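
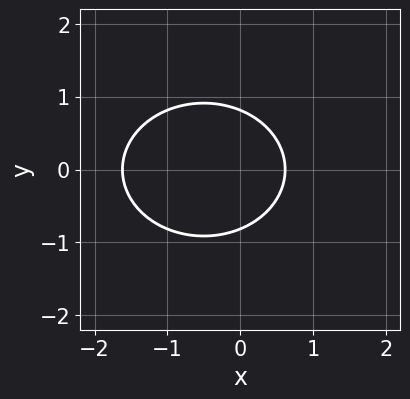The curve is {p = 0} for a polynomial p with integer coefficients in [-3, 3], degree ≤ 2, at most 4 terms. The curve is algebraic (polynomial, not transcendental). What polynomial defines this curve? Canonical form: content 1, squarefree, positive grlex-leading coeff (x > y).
Degree: the shape is more complex than any degree-1 curve, so deg p = 2.
Symmetries: mirror symmetry y ↦ −y ⇒ only even powers of y.
Together with the visible shape, these determine p as stated.

2*x^2 + 3*y^2 + 2*x - 2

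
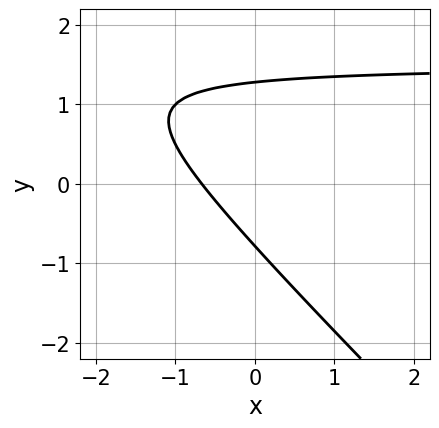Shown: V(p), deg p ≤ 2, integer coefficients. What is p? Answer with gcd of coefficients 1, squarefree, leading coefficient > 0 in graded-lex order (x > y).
(a) Degree: a generic line meets the curve in up to 2 points, so deg p = 2.
(b) Putting this together gives p.

2*x*y + 2*y^2 - 3*x - y - 2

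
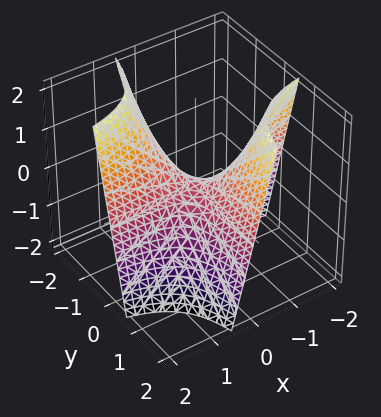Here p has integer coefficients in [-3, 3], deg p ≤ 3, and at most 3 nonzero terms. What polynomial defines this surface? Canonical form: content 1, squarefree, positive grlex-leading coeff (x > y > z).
2*x*y + z

The degree is 2 — a generic line meets the surface in up to 2 points.
Against the integer gridlines: every point of the x-axis in the box is on the surface; the visible y-axis segment lies entirely on the surface; it meets the z-axis at z = 0 (among the integer gridlines).
Putting this together gives p.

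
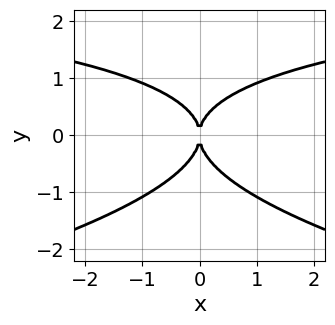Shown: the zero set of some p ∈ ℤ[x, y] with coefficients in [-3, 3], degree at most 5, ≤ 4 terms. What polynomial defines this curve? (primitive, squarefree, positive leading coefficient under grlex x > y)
1. Degree: a generic line meets the curve in up to 4 points, so deg p = 4.
2. Symmetries: mirror symmetry x ↦ −x ⇒ only even powers of x.
3. From the axis intercepts and sections: it crosses the x-axis at the gridline x = 0; it meets the y-axis at y = 0 (among the integer gridlines).
4. Together with the visible shape, these determine p as stated.

3*y^4 + x^2*y - 3*x^2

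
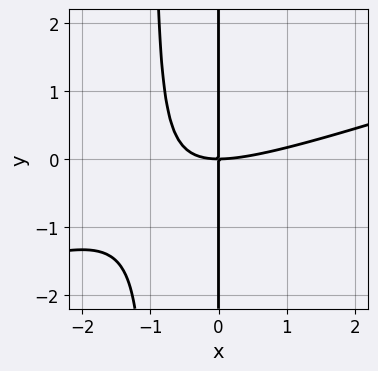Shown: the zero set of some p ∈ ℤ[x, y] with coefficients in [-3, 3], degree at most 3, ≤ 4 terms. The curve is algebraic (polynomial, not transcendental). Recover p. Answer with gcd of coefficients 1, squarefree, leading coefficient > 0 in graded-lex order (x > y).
x^3 - 3*x^2*y - 3*x*y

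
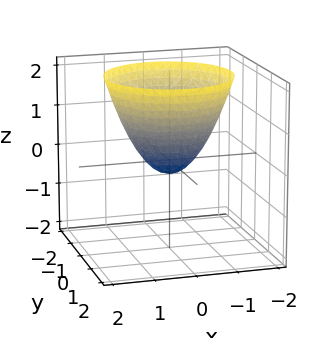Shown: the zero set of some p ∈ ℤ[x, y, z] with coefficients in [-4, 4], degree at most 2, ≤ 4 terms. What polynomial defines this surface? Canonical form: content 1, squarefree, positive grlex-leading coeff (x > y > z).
3*x^2 + 3*y^2 - 3*z - 1

First, degree: a generic line meets the surface in up to 2 points, so deg p = 2.
Next, by symmetry, the z-axis is an axis of rotation, so x and y enter only as x² + y².
Next, against the integer gridlines: a circular section at z = 1 has radius between 1 and 2.
Finally, matching integer coefficients to the picture gives p.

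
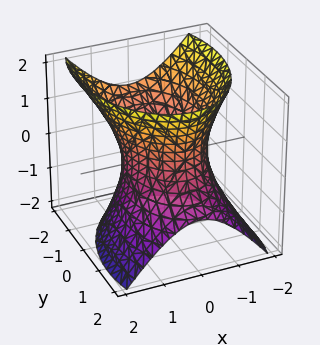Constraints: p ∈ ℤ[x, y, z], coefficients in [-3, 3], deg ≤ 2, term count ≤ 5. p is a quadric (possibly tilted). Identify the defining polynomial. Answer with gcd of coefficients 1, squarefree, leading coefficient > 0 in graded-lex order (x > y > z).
2*x^2 + y^2 + y*z - z^2 - 2

1. deg p = 2. No degree-1 surface has this shape.
2. Reading off the gridlines: it misses every integer gridline on the z-axis; among the integer gridlines, it crosses the x-axis at x ∈ {-1, 1}.
3. Solving for integer coefficients yields p as stated.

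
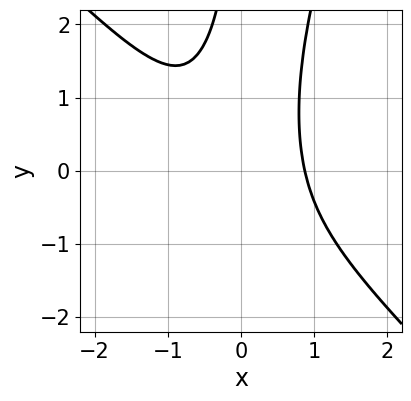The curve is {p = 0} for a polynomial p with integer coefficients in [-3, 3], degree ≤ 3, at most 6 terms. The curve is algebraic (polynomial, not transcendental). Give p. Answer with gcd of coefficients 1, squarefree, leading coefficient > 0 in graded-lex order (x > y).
1. Degree: no degree-2 curve has this shape, so deg p = 3.
2. Reading off the gridlines: the curve avoids every integer y-axis point in the box.
3. Solving for integer coefficients yields p as stated.

3*x^3 + 2*x^2*y - x*y^2 - 2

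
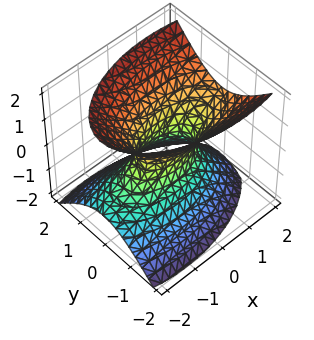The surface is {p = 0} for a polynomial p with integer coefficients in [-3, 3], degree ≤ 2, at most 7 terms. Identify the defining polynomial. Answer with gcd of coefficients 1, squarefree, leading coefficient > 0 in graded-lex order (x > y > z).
First, degree: the shape is more complex than any degree-1 surface, so deg p = 2.
Next, from the axis intercepts and sections: no z-intercept at any integer in the box; the x-axis gridline crossings are at x ∈ {-1, 1}.
Finally, assembling these constraints gives the stated polynomial.

x^2 - x*z + 3*y^2 - 2*z^2 - 1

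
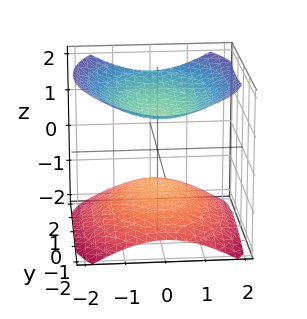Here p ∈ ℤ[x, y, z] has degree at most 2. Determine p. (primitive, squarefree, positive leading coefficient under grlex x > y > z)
2*x^2 + y^2 - 3*z^2 + 3

The picture has 2 separate pieces. They look like related sheets of one shape, so recover p as a whole.
deg p = 2. Two sheets facing apart; a quadric.
Symmetries: mirror symmetry y ↦ −y ⇒ only even powers of y; it's symmetric under x → −x, forcing even powers of x; the z ↦ −z reflection is a symmetry, so z appears only in even powers.
Against the integer gridlines: it misses every integer gridline on the y-axis; it misses every integer gridline on the x-axis; among the integer gridlines, it crosses the z-axis at z ∈ {-1, 1}.
Solving for integer coefficients yields p as stated.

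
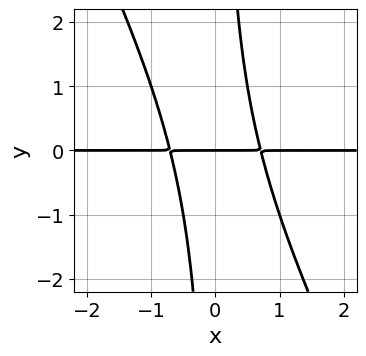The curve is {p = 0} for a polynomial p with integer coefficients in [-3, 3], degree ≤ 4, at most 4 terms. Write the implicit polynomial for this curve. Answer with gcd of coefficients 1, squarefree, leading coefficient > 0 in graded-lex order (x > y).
2*x^2*y + x*y^2 - y

First, deg p = 3. No degree-2 curve has this shape.
Next, reading off the gridlines: it meets the y-axis at y = 0 (among the integer gridlines); every point of the x-axis in the box is on the curve.
Finally, together with the visible shape, these determine p as stated.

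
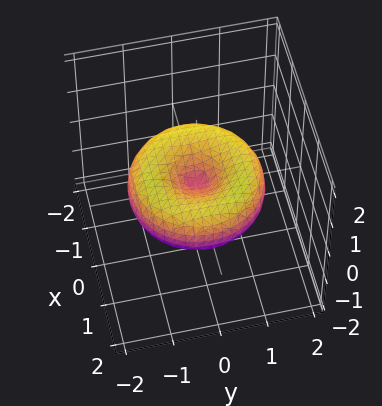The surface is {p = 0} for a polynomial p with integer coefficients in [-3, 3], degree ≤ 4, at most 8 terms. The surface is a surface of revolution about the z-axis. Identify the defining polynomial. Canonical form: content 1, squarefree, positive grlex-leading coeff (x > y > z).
deg p = 4. A generic line meets the surface in up to 4 points.
Symmetries: the surface is invariant under rotation about z: p = q(x² + y², z).
Reading off the gridlines: it crosses the x-axis at the gridline x = 0; a circular section at z = 0 has radius between 1 and 2; it crosses the y-axis at the gridline y = 0; it crosses the z-axis at the gridline z = 0.
The integer polynomial consistent with all of this is the stated p.

x^4 + 2*x^2*y^2 + y^4 - 2*x^2 - 2*y^2 + 3*z^2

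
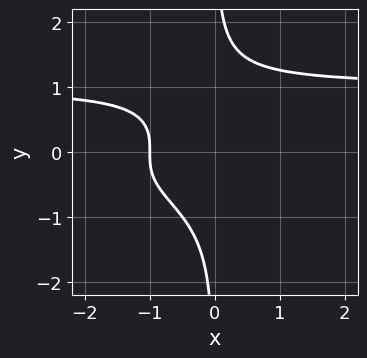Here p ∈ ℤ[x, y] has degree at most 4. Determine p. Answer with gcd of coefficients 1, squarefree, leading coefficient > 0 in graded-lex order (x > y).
1. deg p = 4. No degree-3 curve has this shape.
2. Reading off the gridlines: the curve avoids every integer y-axis point in the box; one x-axis crossing is at x = -1.
3. Putting this together gives p.

x*y^3 - x - 1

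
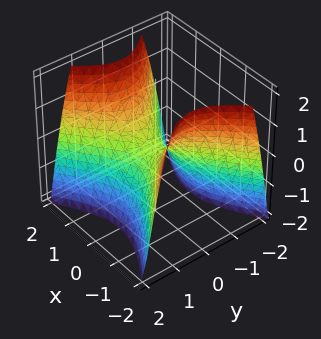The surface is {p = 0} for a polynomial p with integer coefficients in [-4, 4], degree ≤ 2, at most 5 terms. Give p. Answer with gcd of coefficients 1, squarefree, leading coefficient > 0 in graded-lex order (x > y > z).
2*x^2 - 3*y^2 - 2*z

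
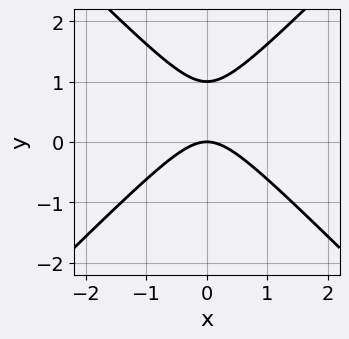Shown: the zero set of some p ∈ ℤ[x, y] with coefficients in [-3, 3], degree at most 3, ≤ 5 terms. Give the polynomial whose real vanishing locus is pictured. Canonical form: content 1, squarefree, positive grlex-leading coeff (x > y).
Degree: a generic line meets the curve in up to 2 points, so deg p = 2.
Symmetries: mirror symmetry x ↦ −x ⇒ only even powers of x.
Checking where it meets the axes: one x-axis crossing is at x = 0; the y-axis gridline crossings are at y ∈ {0, 1}.
Solving for integer coefficients yields p as stated.

x^2 - y^2 + y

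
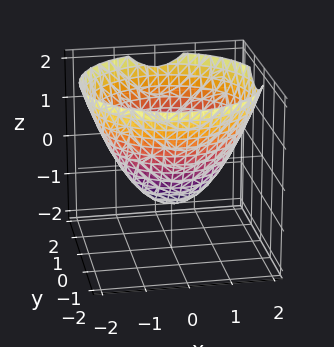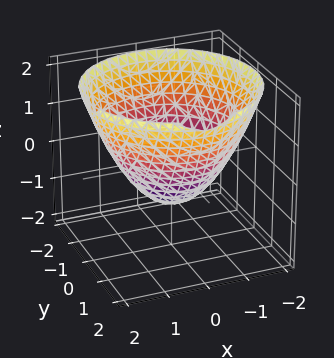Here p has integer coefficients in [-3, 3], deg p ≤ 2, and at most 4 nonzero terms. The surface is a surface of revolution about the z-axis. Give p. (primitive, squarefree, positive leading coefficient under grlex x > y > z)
2*x^2 + 2*y^2 - 3*z - 3

Degree: no degree-1 surface has this shape, so deg p = 2.
Symmetry: the surface is invariant under rotation about z: p = q(x² + y², z).
Checking where it meets the axes: a circular section at z = 1 has radius between 1 and 2; one z-axis crossing is at z = -1.
Fitting integer coefficients to these (and the overall shape) gives p.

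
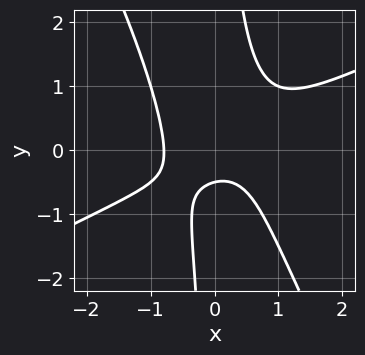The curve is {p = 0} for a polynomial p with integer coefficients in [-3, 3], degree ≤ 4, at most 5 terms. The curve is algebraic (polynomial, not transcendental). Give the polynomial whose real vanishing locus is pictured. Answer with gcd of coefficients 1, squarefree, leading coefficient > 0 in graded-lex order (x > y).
First, deg p = 3. No degree-2 curve has this shape.
Finally, matching integer coefficients to the picture gives p.

2*x^3 - 3*x^2*y - 2*x*y^2 + 2*y + 1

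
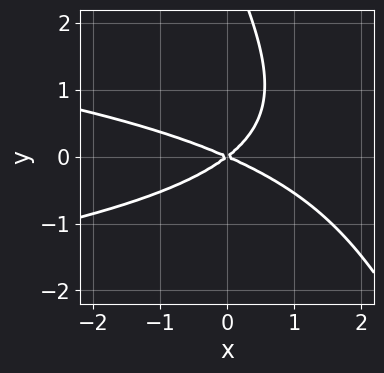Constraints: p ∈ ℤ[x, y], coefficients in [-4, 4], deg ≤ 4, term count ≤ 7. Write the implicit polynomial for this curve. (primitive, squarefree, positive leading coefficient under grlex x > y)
2*x*y^2 + y^3 + x^2 + x*y - 3*y^2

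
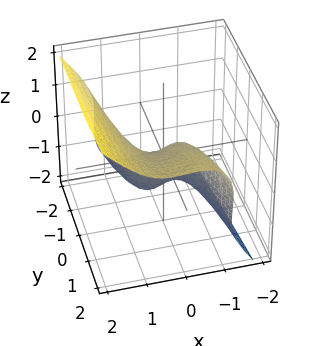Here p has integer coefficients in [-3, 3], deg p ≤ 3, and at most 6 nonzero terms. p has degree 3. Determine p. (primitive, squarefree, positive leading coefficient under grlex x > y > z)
1. Degree: no degree-2 surface has this shape, so deg p = 3.
2. Observable constraints: one x-axis crossing is at x = 0; the z-axis gridline crossings are at z ∈ {-1, 0}; it crosses the y-axis at the gridline y = 0.
3. Together with the visible shape, these determine p as stated.

3*x^3 - 2*z^3 - 2*z^2 - x + 2*y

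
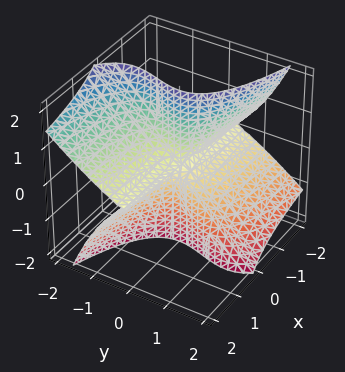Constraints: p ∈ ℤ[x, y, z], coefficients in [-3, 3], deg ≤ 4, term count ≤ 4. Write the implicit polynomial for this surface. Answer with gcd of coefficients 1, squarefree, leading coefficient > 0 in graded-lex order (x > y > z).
(a) The degree is 3 — a generic line meets the surface in up to 3 points.
(b) Against the integer gridlines: it meets the y-axis at y = 0 (among the integer gridlines); every point of the z-axis in the box is on the surface.
(c) Matching integer coefficients to the picture gives p. Check: (-2, 0, 0) on the x-axis lies on the surface, and p(-2, 0, 0) = 0. ✓

x*z^2 + y^3 + y^2*z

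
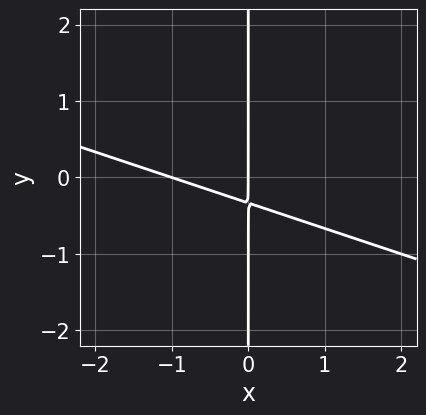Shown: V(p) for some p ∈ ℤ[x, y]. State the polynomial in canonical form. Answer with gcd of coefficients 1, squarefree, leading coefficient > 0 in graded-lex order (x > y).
x^2 + 3*x*y + x

First, deg p = 2. The shape is more complex than any degree-1 curve.
Next, against the integer gridlines: the x-axis gridline crossings are at x ∈ {-1, 0}; the visible y-axis segment lies entirely on the curve.
Finally, assembling these constraints gives the stated polynomial.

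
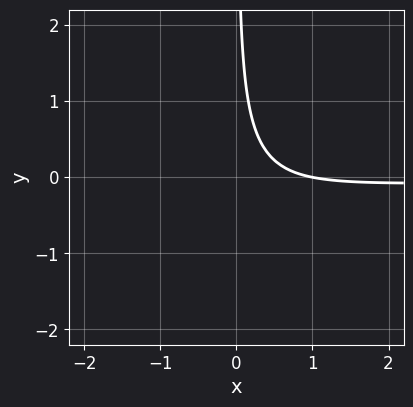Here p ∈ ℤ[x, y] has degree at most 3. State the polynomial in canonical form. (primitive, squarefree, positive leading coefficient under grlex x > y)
deg p = 3. The shape is more complex than any degree-2 curve.
Checking where it meets the axes: one x-axis crossing is at x = 1; it misses every integer gridline on the y-axis.
Matching integer coefficients to the picture gives p.

2*x^2*y + 2*x*y^2 + 3*x*y + x - 1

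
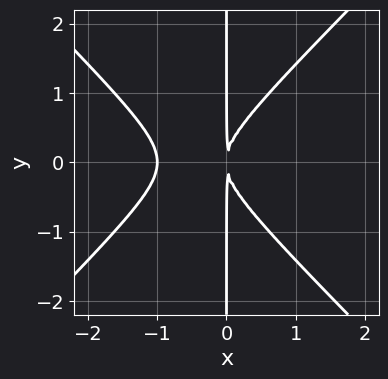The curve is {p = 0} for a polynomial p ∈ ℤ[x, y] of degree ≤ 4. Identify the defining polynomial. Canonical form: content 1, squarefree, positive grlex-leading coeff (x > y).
x^3 - x*y^2 + x^2

First, the degree is 3 — a generic line meets the curve in up to 3 points.
Next, symmetries: it's symmetric under y → −y, forcing even powers of y.
Next, against the integer gridlines: the visible y-axis segment lies entirely on the curve; one x-axis crossing is at x = -1.
Finally, assembling these constraints gives the stated polynomial.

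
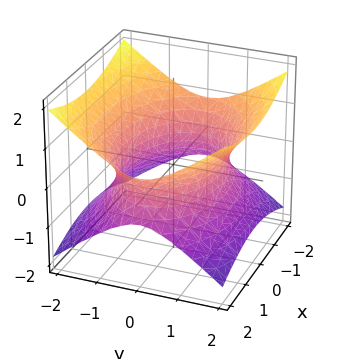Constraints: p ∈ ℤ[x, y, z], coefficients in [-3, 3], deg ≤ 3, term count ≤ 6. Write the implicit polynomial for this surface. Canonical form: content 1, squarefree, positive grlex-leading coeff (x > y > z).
x^2 + 2*y^2 - 3*z^2 - 3

(a) Degree: one connected sheet with a waist; a quadric, so deg p = 2.
(b) Symmetries: the z ↦ −z reflection is a symmetry, so z appears only in even powers; it's symmetric under x → −x, forcing even powers of x; mirror symmetry y ↦ −y ⇒ only even powers of y.
(c) From the axis intercepts and sections: the surface avoids every integer z-axis point in the box.
(d) Putting this together gives p.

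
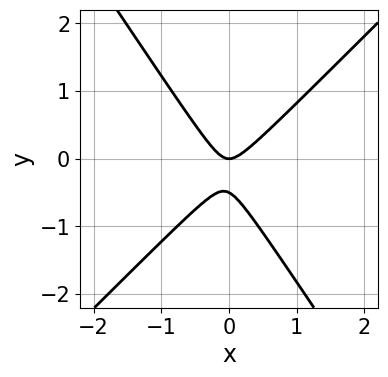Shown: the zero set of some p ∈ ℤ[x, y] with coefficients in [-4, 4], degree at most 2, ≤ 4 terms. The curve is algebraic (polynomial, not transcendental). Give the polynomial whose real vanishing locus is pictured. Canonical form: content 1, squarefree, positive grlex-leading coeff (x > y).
3*x^2 - x*y - 2*y^2 - y

First, the degree is 2 — the shape is more complex than any degree-1 curve.
Next, against the integer gridlines: it meets the x-axis at x = 0 (among the integer gridlines); it meets the y-axis at y = 0 (among the integer gridlines).
Finally, together with the visible shape, these determine p as stated.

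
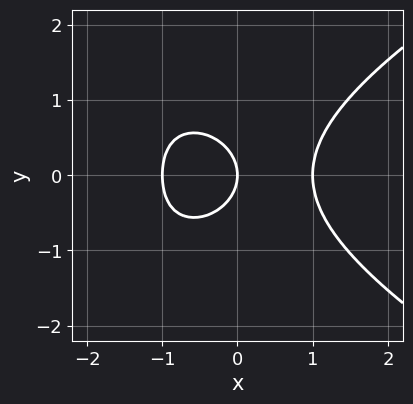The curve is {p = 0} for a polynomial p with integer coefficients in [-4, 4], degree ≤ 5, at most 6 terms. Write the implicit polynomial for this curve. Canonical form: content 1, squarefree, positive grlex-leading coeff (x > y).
(a) Degree: the shape is more complex than any degree-3 curve, so deg p = 4.
(b) Symmetries: the y ↦ −y reflection is a symmetry, so y appears only in even powers.
(c) From the visible intercepts: the x-axis gridline crossings are at x ∈ {-1, 0, 1}; one y-axis crossing is at y = 0.
(d) Together with the visible shape, these determine p as stated.

2*y^4 - 3*x^3 + 3*y^2 + 3*x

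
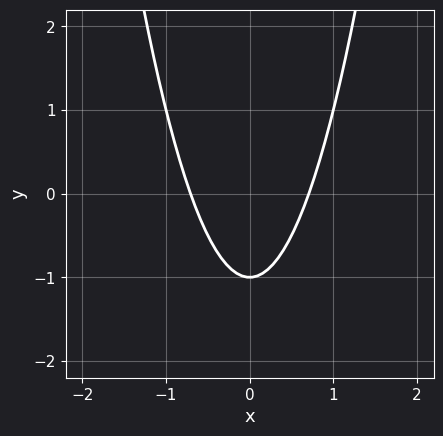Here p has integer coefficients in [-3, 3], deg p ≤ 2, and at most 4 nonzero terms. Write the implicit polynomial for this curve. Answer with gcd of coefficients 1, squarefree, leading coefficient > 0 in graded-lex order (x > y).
The degree is 2 — a generic line meets the curve in up to 2 points.
Symmetries: mirror symmetry x ↦ −x ⇒ only even powers of x.
Observable constraints: it crosses the y-axis at the gridline y = -1.
Together with the visible shape, these determine p as stated.

2*x^2 - y - 1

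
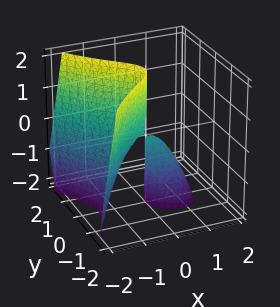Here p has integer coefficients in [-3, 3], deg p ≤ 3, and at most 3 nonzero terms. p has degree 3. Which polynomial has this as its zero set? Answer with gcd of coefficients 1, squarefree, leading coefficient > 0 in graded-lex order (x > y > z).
x^3 + x*z + 2*y^2

(a) There are 2 components.
(b) Degree: no degree-2 surface has this shape, so deg p = 3.
(c) Reading off the gridlines: one y-axis crossing is at y = 0; the visible z-axis segment lies entirely on the surface; it crosses the x-axis at the gridline x = 0.
(d) Assembling these constraints gives the stated polynomial.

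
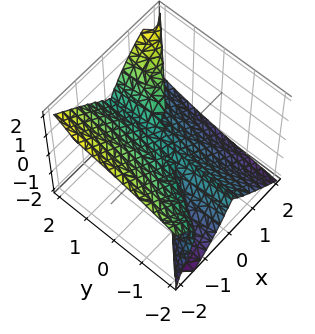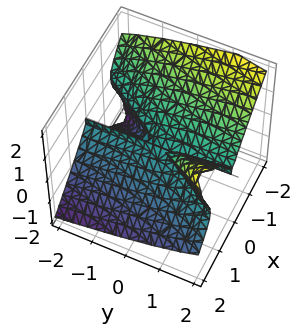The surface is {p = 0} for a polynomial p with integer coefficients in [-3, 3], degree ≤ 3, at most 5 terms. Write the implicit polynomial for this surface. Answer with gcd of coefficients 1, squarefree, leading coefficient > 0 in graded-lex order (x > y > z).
deg p = 3. The shape is more complex than any degree-2 surface.
Against the integer gridlines: the visible y-axis segment lies entirely on the surface; it meets the z-axis at z = 0 (among the integer gridlines); it crosses the x-axis at the gridline x = 0.
Fitting integer coefficients to these (and the overall shape) gives p.

3*x^3 - 2*x^2*y - 3*x*z^2 + 2*z^3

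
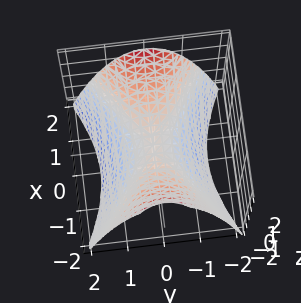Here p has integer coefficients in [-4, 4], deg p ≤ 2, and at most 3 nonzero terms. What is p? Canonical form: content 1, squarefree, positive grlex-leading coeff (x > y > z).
First, deg p = 2. A saddle surface; a quadric.
Then, symmetries: mirror symmetry y ↦ −y ⇒ only even powers of y; the x ↦ −x reflection is a symmetry, so x appears only in even powers.
Then, against the integer gridlines: one y-axis crossing is at y = 0; one z-axis crossing is at z = 0; it meets the x-axis at x = 0 (among the integer gridlines).
Finally, assembling these constraints gives the stated polynomial.

x^2 - 2*y^2 - 2*z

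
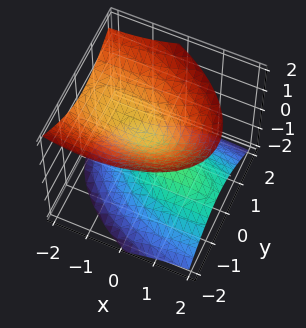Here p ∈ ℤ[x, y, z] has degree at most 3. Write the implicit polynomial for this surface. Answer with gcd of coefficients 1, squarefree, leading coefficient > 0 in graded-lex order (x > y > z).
(a) The picture has 2 separate pieces. Treating them together as one polynomial.
(b) The degree is 2 — the shape is more complex than any degree-1 surface.
(c) Checking where it meets the axes: no x-intercept at any integer in the box; no y-intercept at any integer in the box.
(d) The integer polynomial consistent with all of this is the stated p.

x^2 + x*y + 2*x*z + 3*y^2 - 3*z^2 + 1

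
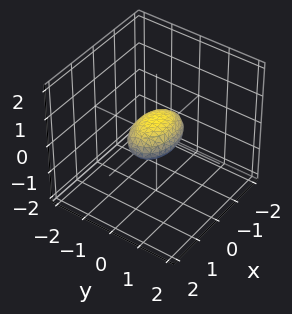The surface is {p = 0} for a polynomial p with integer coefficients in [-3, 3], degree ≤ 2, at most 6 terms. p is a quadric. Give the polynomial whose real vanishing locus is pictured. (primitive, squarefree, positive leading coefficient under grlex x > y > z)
x^2 + 2*y^2 + 3*z^2 - 1

1. The degree is 2 — a closed, bounded, convex surface; a quadric.
2. Symmetries: the z ↦ −z reflection is a symmetry, so z appears only in even powers; mirror symmetry y ↦ −y ⇒ only even powers of y; the x ↦ −x reflection is a symmetry, so x appears only in even powers.
3. Checking where it meets the axes: the x-axis gridline crossings are at x ∈ {-1, 1}.
4. Fitting integer coefficients to these (and the overall shape) gives p.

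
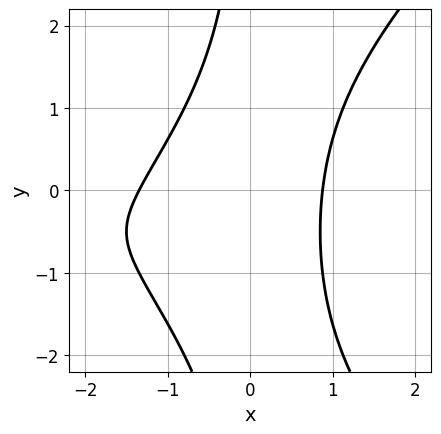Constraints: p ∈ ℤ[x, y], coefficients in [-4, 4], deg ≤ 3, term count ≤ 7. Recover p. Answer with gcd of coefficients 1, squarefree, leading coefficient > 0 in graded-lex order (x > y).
x^3 - x*y^2 + 3*x^2 - x*y - 3

First, degree: the shape is more complex than any degree-2 curve, so deg p = 3.
Then, against the integer gridlines: no y-intercept at any integer in the box.
Finally, fitting integer coefficients to these (and the overall shape) gives p.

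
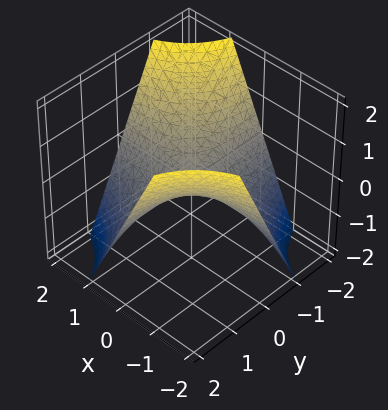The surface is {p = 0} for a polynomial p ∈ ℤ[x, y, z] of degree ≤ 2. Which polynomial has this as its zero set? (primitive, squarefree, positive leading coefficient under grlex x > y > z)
x*y + z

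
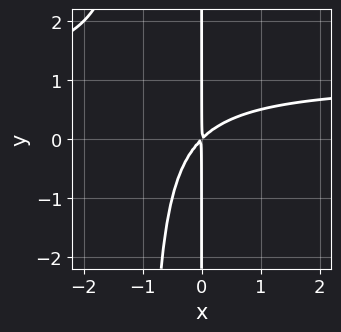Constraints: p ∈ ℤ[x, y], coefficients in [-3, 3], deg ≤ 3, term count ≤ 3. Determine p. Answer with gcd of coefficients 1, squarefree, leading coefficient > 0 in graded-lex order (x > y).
1. Degree: no degree-2 curve has this shape, so deg p = 3.
2. Against the integer gridlines: every point of the y-axis in the box is on the curve.
3. Assembling these constraints gives the stated polynomial.

x^2*y - x^2 + x*y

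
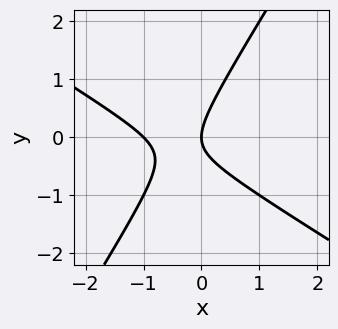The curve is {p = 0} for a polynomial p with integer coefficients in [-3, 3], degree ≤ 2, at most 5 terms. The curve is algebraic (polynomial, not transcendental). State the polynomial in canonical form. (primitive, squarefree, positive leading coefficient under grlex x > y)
x^2 + x*y - y^2 + x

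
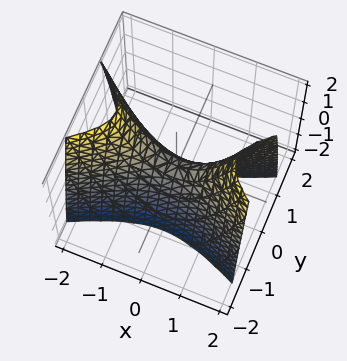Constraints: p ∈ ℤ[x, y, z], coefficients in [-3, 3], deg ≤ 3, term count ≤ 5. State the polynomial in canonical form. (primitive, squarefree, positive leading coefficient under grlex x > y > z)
x^2 - 3*y^2 - z

1. Degree: a hyperbolic paraboloid; a quadric, so deg p = 2.
2. Symmetries: the x ↦ −x reflection is a symmetry, so x appears only in even powers; mirror symmetry y ↦ −y ⇒ only even powers of y.
3. Checking where it meets the axes: it meets the x-axis at x = 0 (among the integer gridlines); it crosses the y-axis at the gridline y = 0; it meets the z-axis at z = 0 (among the integer gridlines).
4. Assembling these constraints gives the stated polynomial.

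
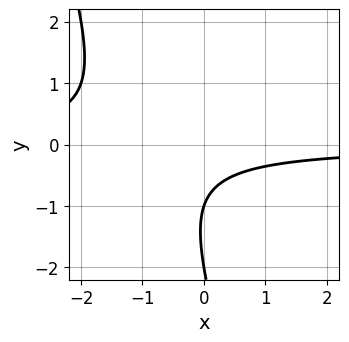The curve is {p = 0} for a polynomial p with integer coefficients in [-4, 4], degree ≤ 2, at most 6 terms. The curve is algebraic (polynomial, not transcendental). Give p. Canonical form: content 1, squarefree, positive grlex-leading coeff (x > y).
1. The degree is 2 — no degree-1 curve has this shape.
2. From the axis intercepts and sections: the y-axis gridline crossings are at y ∈ {-2, -1}; the curve avoids every integer x-axis point in the box.
3. Matching integer coefficients to the picture gives p.

3*x*y + y^2 + 3*y + 2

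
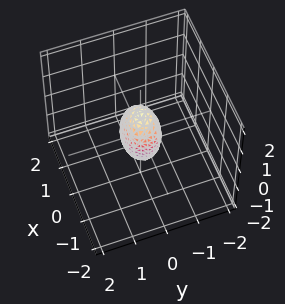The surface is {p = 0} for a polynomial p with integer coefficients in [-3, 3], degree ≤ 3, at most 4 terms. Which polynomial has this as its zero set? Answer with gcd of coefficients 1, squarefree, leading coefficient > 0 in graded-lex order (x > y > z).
1. The degree is 2 — a closed, bounded, convex surface; a quadric.
2. Symmetries: the y ↦ −y reflection is a symmetry, so y appears only in even powers; mirror symmetry z ↦ −z ⇒ only even powers of z; it's symmetric under x → −x, forcing even powers of x.
3. Observable constraints: the z-axis gridline crossings are at z ∈ {-1, 1}.
4. Putting this together gives p.

2*x^2 + 3*y^2 + z^2 - 1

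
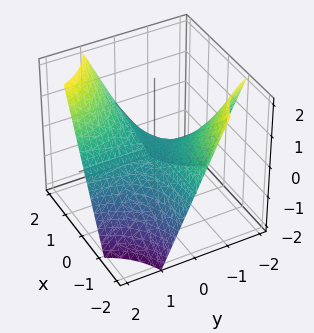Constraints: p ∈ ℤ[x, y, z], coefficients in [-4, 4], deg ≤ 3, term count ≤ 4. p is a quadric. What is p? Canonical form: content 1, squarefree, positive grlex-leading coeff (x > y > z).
First, deg p = 2. A saddle surface; a quadric.
Then, against the integer gridlines: every point of the y-axis in the box is on the surface; the visible x-axis segment lies entirely on the surface; one z-axis crossing is at z = 0.
Finally, these observations pin down the coefficients.

x*y - z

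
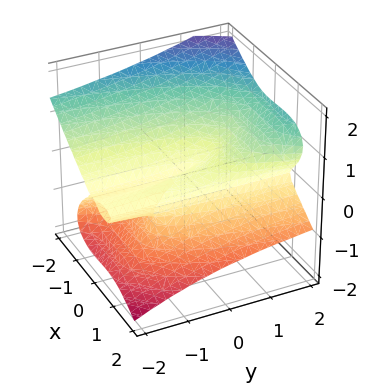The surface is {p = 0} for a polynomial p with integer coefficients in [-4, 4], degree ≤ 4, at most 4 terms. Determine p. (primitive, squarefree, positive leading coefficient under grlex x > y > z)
First, degree: the shape is more complex than any degree-2 surface, so deg p = 3.
Next, from the visible intercepts: the x-axis gridline crossings are at x ∈ {0, 1}; it meets the z-axis at z = 0 (among the integer gridlines).
Finally, fitting integer coefficients to these (and the overall shape) gives p. Check: (0, -2, 0) on the y-axis lies on the surface, and p(0, -2, 0) = 0. ✓

x^3 - 2*y*z^2 + 3*z^3 - x^2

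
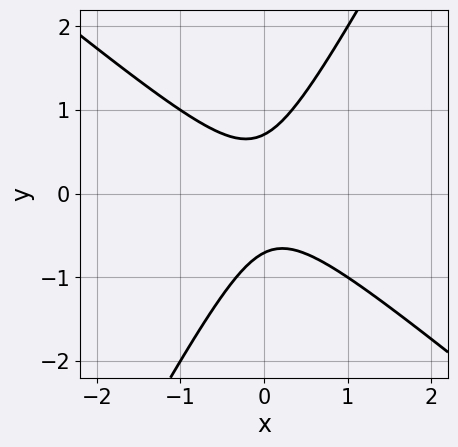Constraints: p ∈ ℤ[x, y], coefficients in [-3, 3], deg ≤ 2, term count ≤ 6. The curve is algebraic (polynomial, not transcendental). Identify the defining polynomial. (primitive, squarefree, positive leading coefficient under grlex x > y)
3*x^2 + 2*x*y - 2*y^2 + 1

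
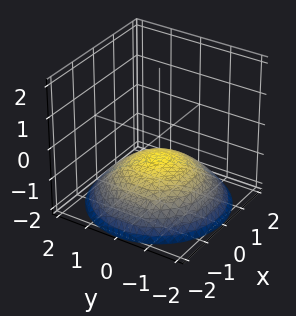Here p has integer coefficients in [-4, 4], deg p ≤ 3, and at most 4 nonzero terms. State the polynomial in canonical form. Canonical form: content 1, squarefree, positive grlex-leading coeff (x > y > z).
x^2 + y^2 + 3*z + 2

1. deg p = 2. The shape is more complex than any degree-1 surface.
2. Symmetries: rotational symmetry about the z-axis ⇒ p depends on x, y only through x² + y².
3. Against the integer gridlines: a circular section at z = -1 has radius exactly 1; it misses every integer gridline on the x-axis; the surface avoids every integer y-axis point in the box.
4. Fitting integer coefficients to these (and the overall shape) gives p.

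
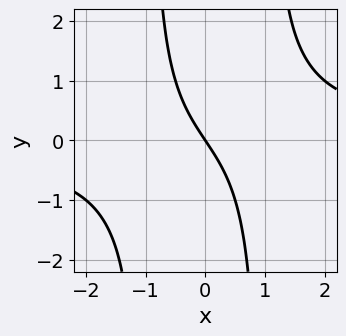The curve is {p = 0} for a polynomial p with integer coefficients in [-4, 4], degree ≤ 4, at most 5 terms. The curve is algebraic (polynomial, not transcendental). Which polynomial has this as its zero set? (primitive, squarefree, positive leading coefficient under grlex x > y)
Degree: a generic line meets the curve in up to 3 points, so deg p = 3.
Observable constraints: one y-axis crossing is at y = 0; it meets the x-axis at x = 0 (among the integer gridlines).
Solving for integer coefficients yields p as stated.

2*x^2*y - 3*x - 2*y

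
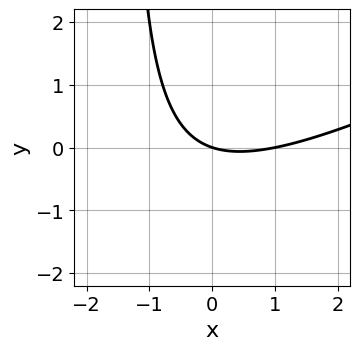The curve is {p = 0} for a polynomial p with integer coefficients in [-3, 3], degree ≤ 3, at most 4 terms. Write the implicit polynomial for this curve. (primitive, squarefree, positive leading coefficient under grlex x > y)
First, the degree is 2 — a generic line meets the curve in up to 2 points.
Next, against the integer gridlines: it crosses the y-axis at the gridline y = 0; among the integer gridlines, it crosses the x-axis at x ∈ {0, 1}.
Finally, these observations pin down the coefficients.

x^2 - 2*x*y - x - 3*y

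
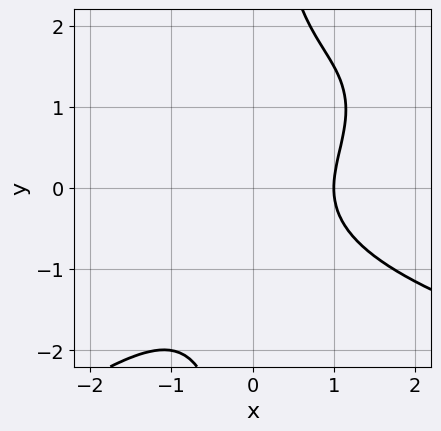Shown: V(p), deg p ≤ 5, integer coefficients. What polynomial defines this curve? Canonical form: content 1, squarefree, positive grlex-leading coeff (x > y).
x^2*y^2 - 2*x*y^3 - 2*x^3 + 2*y^2 + 2

(a) deg p = 4. No degree-3 curve has this shape.
(b) Against the integer gridlines: it meets the x-axis at x = 1 (among the integer gridlines); no y-intercept at any integer in the box.
(c) Assembling these constraints gives the stated polynomial.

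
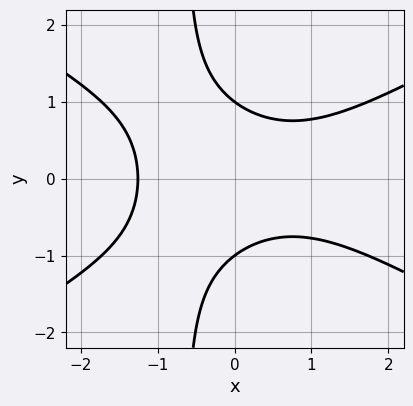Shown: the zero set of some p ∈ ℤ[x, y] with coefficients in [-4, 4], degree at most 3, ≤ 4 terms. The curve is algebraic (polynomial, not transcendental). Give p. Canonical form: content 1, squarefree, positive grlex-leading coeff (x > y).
x^3 - 3*x*y^2 - 2*y^2 + 2

Degree: the shape is more complex than any degree-2 curve, so deg p = 3.
Symmetries: it's symmetric under y → −y, forcing even powers of y.
Reading off the gridlines: among the integer gridlines, it crosses the y-axis at y ∈ {-1, 1}.
Assembling these constraints gives the stated polynomial.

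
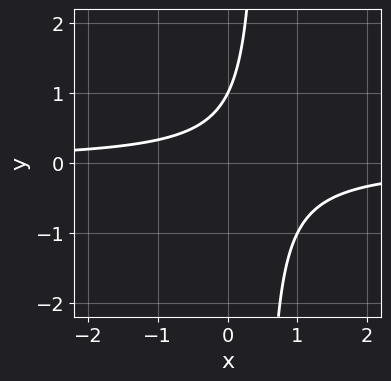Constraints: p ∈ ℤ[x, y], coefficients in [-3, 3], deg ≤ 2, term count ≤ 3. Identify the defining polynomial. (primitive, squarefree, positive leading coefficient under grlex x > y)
2*x*y - y + 1

First, degree: no degree-1 curve has this shape, so deg p = 2.
Next, against the integer gridlines: the curve avoids every integer x-axis point in the box; it meets the y-axis at y = 1 (among the integer gridlines).
Finally, the integer polynomial consistent with all of this is the stated p.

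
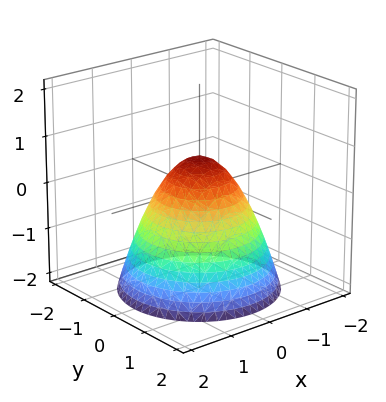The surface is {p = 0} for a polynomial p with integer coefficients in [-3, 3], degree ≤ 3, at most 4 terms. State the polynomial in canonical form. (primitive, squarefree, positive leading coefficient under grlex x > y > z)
First, degree: no degree-1 surface has this shape, so deg p = 2.
Then, symmetries: rotational symmetry about the z-axis ⇒ p depends on x, y only through x² + y².
Then, from the visible intercepts: a circular section at z = -2 has radius between 1 and 2.
Finally, the integer polynomial consistent with all of this is the stated p.

3*x^2 + 3*y^2 + 3*z - 2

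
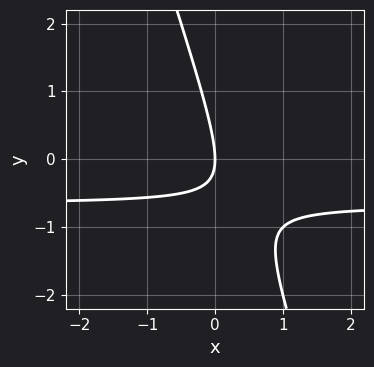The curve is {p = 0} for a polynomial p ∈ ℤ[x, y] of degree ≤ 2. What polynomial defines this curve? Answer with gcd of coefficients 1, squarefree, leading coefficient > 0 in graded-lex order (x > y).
3*x*y + y^2 + 2*x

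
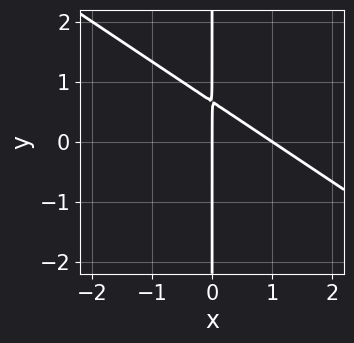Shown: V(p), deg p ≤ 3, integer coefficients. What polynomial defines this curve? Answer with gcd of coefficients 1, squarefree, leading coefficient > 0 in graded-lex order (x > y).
(a) Degree: no degree-1 curve has this shape, so deg p = 2.
(b) From the axis intercepts and sections: the visible y-axis segment lies entirely on the curve; among the integer gridlines, it crosses the x-axis at x ∈ {0, 1}.
(c) Assembling these constraints gives the stated polynomial.

2*x^2 + 3*x*y - 2*x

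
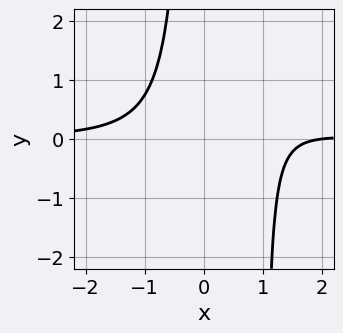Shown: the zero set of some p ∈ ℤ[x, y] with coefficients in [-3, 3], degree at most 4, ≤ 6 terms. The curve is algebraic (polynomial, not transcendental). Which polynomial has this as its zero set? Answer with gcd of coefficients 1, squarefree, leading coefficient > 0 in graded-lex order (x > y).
2*x^3*y - 2*x^2*y - x + 2

1. The degree is 4 — the shape is more complex than any degree-3 curve.
2. From the axis intercepts and sections: it meets the x-axis at x = 2 (among the integer gridlines); it misses every integer gridline on the y-axis.
3. Putting this together gives p.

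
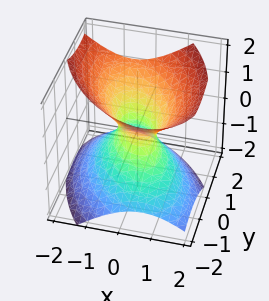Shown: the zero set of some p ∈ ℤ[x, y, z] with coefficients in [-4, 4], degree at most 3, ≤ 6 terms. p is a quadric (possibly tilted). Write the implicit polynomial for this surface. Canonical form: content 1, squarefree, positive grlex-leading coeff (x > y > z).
3*x^2 + 2*x*y + 2*y^2 - y*z - 3*z^2 - 1

First, the degree is 2 — the shape is more complex than any degree-1 surface.
Next, observable constraints: it misses every integer gridline on the z-axis.
Finally, these observations pin down the coefficients.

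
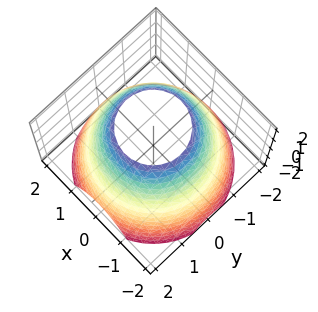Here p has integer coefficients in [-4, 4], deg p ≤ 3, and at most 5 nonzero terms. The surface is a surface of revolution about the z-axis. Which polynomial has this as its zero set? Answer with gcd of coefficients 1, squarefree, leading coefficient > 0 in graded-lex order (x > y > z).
x^2 + y^2 + z - 3

1. deg p = 2. No degree-1 surface has this shape.
2. By symmetry, the z-axis is an axis of rotation, so x and y enter only as x² + y².
3. From the axis intercepts and sections: no z-intercept at any integer in the box; a circular section at z = 1 has radius between 1 and 2.
4. Matching integer coefficients to the picture gives p.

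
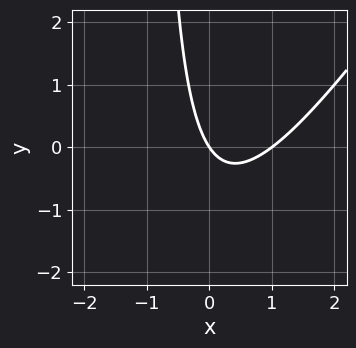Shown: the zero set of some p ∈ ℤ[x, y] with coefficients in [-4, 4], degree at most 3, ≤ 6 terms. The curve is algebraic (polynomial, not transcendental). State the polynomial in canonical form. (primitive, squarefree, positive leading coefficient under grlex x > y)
3*x^2 - 2*x*y - 3*x - 2*y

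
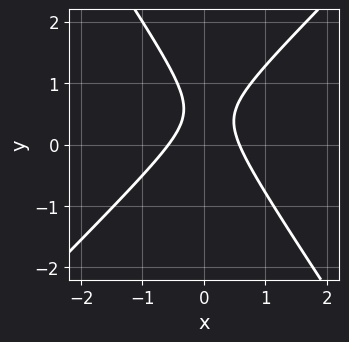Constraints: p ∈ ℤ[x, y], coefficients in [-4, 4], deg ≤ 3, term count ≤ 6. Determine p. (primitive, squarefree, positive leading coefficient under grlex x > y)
1. deg p = 2.
2. Against the integer gridlines: it misses every integer gridline on the y-axis.
3. Fitting integer coefficients to these (and the overall shape) gives p.

3*x^2 - x*y - 2*y^2 + 2*y - 1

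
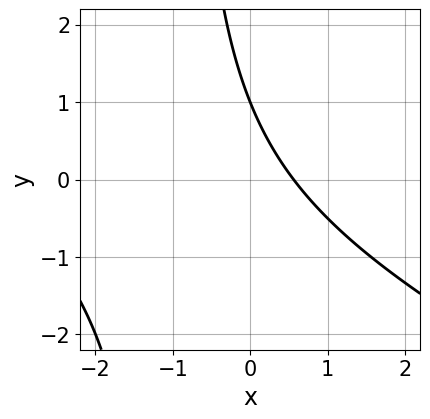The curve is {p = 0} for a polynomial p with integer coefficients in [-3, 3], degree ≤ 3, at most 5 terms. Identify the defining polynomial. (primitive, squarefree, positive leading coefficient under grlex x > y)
First, deg p = 2.
Then, observable constraints: it crosses the y-axis at the gridline y = 1.
Finally, together with the visible shape, these determine p as stated.

x^2 + 2*x*y + 3*x + 2*y - 2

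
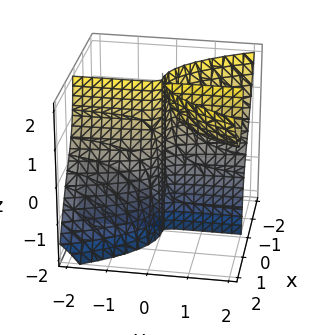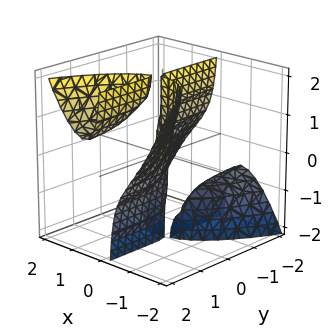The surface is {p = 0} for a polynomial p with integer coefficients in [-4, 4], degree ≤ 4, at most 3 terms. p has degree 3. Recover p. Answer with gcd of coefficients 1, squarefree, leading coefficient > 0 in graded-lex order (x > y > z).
3*x^3 - 3*x*y*z + y

The picture has 3 separate pieces.
deg p = 3.
Checking where it meets the axes: it crosses the x-axis at the gridline x = 0; the visible z-axis segment lies entirely on the surface; it meets the y-axis at y = 0 (among the integer gridlines).
Together with the visible shape, these determine p as stated.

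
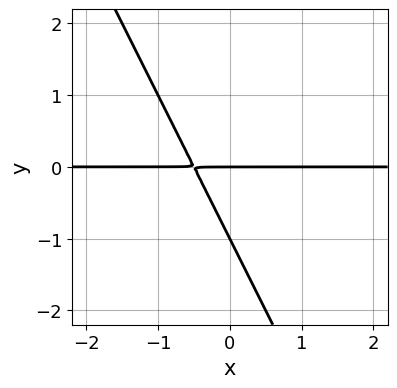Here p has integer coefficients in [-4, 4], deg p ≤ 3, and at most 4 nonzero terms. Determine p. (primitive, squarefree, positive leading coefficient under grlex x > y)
2*x*y + y^2 + y

(a) Degree: the shape is more complex than any degree-1 curve, so deg p = 2.
(b) Against the integer gridlines: among the integer gridlines, it crosses the y-axis at y ∈ {-1, 0}; the visible x-axis segment lies entirely on the curve.
(c) Matching integer coefficients to the picture gives p.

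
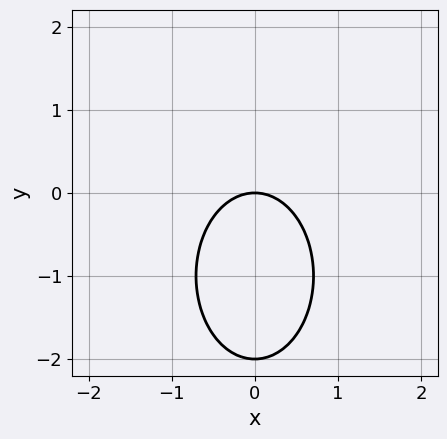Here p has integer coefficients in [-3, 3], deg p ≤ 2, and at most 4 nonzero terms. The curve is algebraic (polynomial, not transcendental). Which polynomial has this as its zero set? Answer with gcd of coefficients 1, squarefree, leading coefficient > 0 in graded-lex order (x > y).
2*x^2 + y^2 + 2*y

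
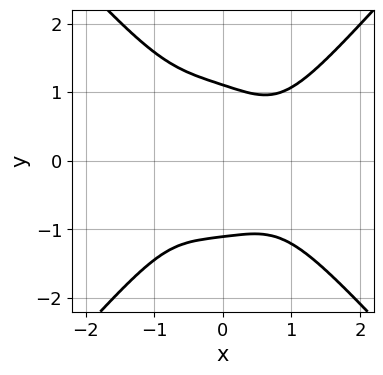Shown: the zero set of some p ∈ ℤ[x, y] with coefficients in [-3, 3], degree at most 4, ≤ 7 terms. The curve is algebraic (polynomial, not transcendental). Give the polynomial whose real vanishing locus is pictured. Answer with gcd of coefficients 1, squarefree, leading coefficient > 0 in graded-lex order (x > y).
3*x^4 - 2*y^4 - 2*x*y^2 - x*y + 3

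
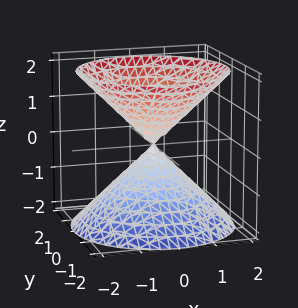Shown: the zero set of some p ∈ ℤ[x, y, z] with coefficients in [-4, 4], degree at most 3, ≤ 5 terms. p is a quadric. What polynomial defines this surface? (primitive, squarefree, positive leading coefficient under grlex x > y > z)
First, there are 2 components. They look like related sheets of one shape, so recover p as a whole.
Then, the degree is 2 — two nappes meeting at a single point; a quadric.
Then, by symmetry, the surface is invariant under rotation about z: p = q(x² + y², z); the z ↦ −z reflection is a symmetry, so z appears only in even powers.
Then, checking where it meets the axes: a circular section at z = -1 has radius exactly 1; it crosses the z-axis at the gridline z = 0; it meets the y-axis at y = 0 (among the integer gridlines); one x-axis crossing is at x = 0.
Finally, together with the visible shape, these determine p as stated.

x^2 + y^2 - z^2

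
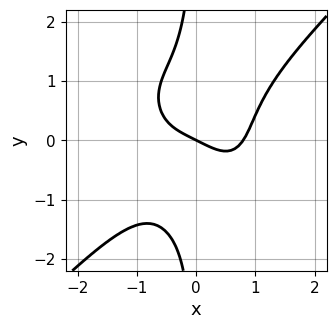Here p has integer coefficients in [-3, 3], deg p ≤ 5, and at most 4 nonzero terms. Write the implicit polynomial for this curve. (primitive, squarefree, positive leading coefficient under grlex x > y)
2*x^4 - 2*x*y^3 - x - 2*y

1. The degree is 4 — no degree-3 curve has this shape.
2. From the axis intercepts and sections: it meets the x-axis at x = 0 (among the integer gridlines); it meets the y-axis at y = 0 (among the integer gridlines).
3. Solving for integer coefficients yields p as stated.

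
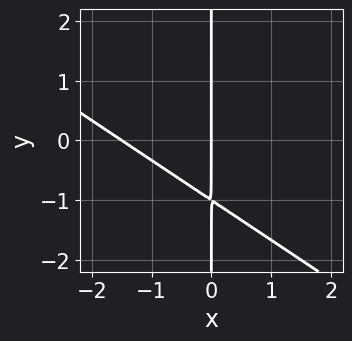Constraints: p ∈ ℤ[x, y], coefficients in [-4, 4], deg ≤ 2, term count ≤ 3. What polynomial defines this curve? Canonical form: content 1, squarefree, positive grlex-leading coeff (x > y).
2*x^2 + 3*x*y + 3*x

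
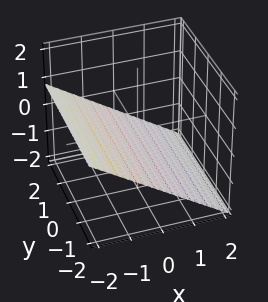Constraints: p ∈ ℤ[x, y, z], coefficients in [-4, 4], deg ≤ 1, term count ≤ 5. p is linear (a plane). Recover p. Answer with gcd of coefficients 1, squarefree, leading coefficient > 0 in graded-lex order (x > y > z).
(a) Degree: the surface is flat (a plane), so deg p = 1.
(b) Reading off the gridlines: it misses every integer gridline on the y-axis; one x-axis crossing is at x = -1.
(c) Solving for integer coefficients yields p as stated.

2*x + 3*z + 2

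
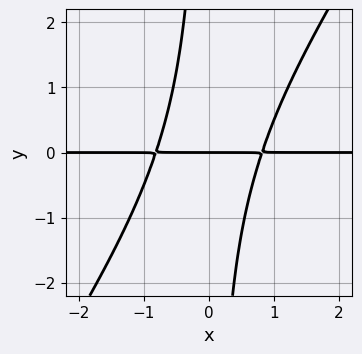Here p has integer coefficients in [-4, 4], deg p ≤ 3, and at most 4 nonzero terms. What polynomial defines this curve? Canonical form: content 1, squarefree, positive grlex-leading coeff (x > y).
First, degree: no degree-2 curve has this shape, so deg p = 3.
Next, from the axis intercepts and sections: it crosses the y-axis at the gridline y = 0; the visible x-axis segment lies entirely on the curve.
Finally, matching integer coefficients to the picture gives p.

3*x^2*y - 2*x*y^2 - 2*y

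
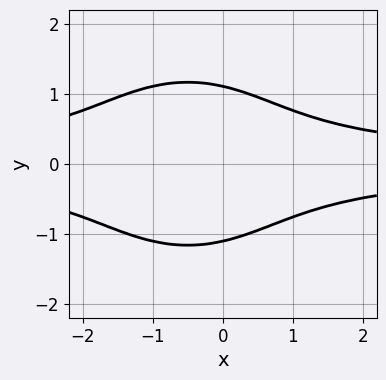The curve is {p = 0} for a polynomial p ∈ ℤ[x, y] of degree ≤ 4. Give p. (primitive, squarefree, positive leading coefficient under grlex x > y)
2*x^2*y^2 + 2*y^4 + 2*x*y^2 - 3

Degree: a generic line meets the curve in up to 4 points, so deg p = 4.
Symmetries: it's symmetric under y → −y, forcing even powers of y.
Against the integer gridlines: the curve avoids every integer x-axis point in the box.
Fitting integer coefficients to these (and the overall shape) gives p.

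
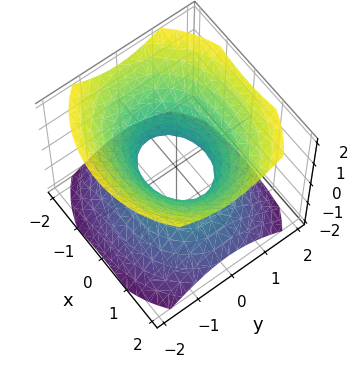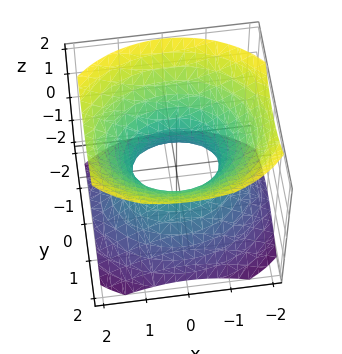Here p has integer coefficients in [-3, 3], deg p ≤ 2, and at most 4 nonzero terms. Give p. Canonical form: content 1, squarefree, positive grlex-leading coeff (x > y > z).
2*x^2 + 3*y^2 - 3*z^2 - 2

deg p = 2.
Symmetries: it's symmetric under x → −x, forcing even powers of x; it's symmetric under y → −y, forcing even powers of y; it's symmetric under z → −z, forcing even powers of z.
Against the integer gridlines: the x-axis gridline crossings are at x ∈ {-1, 1}; the surface avoids every integer z-axis point in the box.
Together with the visible shape, these determine p as stated.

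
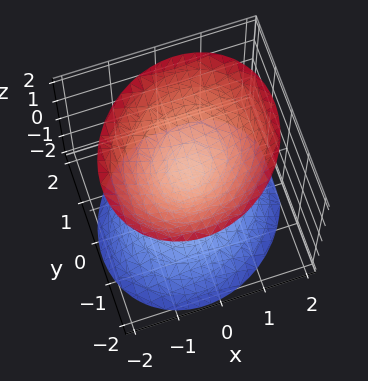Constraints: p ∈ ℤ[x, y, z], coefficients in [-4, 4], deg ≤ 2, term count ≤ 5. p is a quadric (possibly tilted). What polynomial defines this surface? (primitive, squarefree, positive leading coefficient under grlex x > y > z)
First, the picture has 2 separate pieces.
Next, the degree is 2 — the shape is more complex than any degree-1 surface.
Next, observable constraints: the surface avoids every integer x-axis point in the box; it misses every integer gridline on the y-axis.
Finally, the integer polynomial consistent with all of this is the stated p.

3*x^2 - x*y + 3*y^2 - 3*z^2 + 1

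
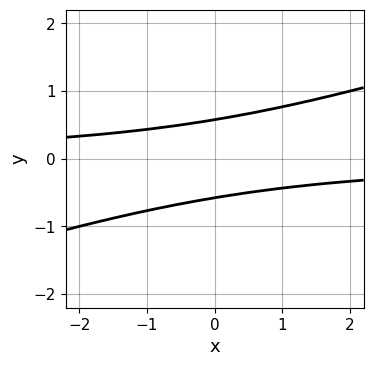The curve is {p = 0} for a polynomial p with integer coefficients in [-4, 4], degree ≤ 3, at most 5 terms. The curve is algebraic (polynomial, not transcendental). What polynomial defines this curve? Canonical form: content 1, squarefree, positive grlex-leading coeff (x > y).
The degree is 2 — the shape is more complex than any degree-1 curve.
Observable constraints: no x-intercept at any integer in the box.
Assembling these constraints gives the stated polynomial.

x*y - 3*y^2 + 1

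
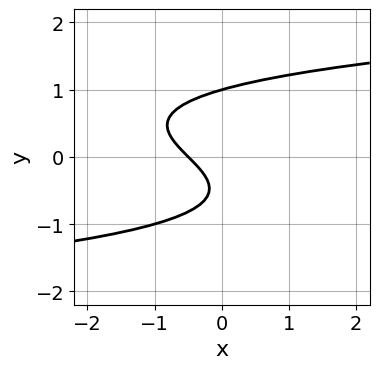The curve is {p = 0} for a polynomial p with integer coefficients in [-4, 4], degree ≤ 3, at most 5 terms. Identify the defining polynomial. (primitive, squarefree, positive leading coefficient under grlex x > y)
3*y^3 - 2*x - 2*y - 1

(a) deg p = 3.
(b) Reading off the gridlines: it meets the y-axis at y = 1 (among the integer gridlines).
(c) Fitting integer coefficients to these (and the overall shape) gives p.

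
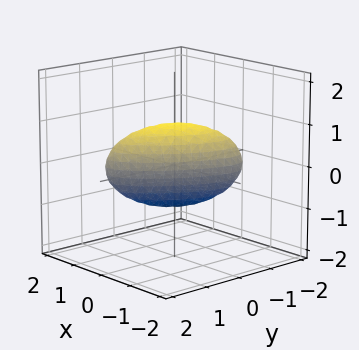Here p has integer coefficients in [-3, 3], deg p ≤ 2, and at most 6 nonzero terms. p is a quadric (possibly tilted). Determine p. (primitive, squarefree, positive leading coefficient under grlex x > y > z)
2*x^2 - 2*x*y + y^2 + z^2 - 1

First, deg p = 2. No degree-1 surface has this shape.
Then, reading off the gridlines: among the integer gridlines, it crosses the z-axis at z ∈ {-1, 1}; the y-axis gridline crossings are at y ∈ {-1, 1}.
Finally, fitting integer coefficients to these (and the overall shape) gives p.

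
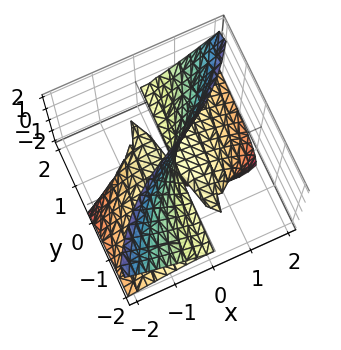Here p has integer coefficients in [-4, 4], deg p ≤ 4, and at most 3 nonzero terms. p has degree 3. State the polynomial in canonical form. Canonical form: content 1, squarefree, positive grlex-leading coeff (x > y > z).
x^3 - 3*y*z^2 + 3*x*z

1. deg p = 3. No degree-2 surface has this shape.
2. Observable constraints: one x-axis crossing is at x = 0; the visible y-axis segment lies entirely on the surface.
3. Together with the visible shape, these determine p as stated. Check: (0, 0, 2) on the z-axis lies on the surface, and p(0, 0, 2) = 0. ✓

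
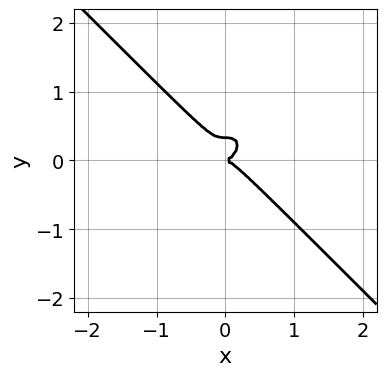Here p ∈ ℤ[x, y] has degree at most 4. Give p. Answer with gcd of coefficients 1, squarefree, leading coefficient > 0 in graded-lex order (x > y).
deg p = 3.
Against the integer gridlines: it crosses the y-axis at the gridline y = 0; one x-axis crossing is at x = 0.
Assembling these constraints gives the stated polynomial.

3*x^3 + 3*y^3 - y^2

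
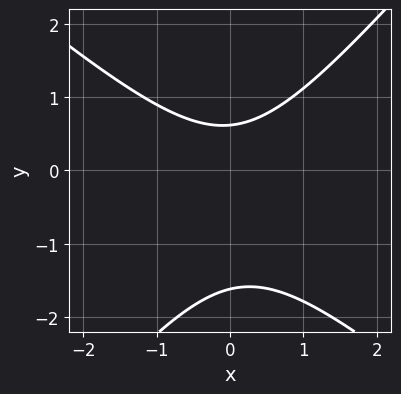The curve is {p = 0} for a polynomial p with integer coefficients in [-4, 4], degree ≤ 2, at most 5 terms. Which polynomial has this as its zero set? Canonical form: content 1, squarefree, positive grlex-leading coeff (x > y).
3*x^2 + x*y - 3*y^2 - 3*y + 3

(a) deg p = 2. A generic line meets the curve in up to 2 points.
(b) From the visible intercepts: it misses every integer gridline on the x-axis.
(c) Together with the visible shape, these determine p as stated.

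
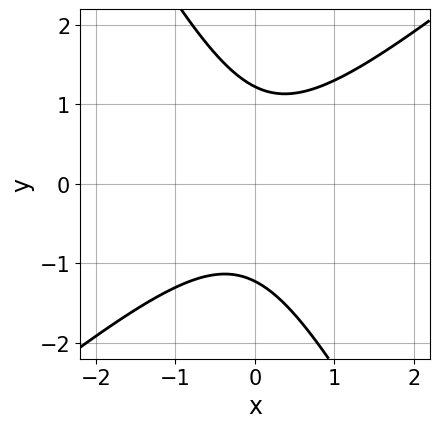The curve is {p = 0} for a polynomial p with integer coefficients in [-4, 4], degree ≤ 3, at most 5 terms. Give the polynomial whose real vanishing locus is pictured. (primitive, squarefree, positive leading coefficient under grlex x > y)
3*x^2 - 2*x*y - 2*y^2 + 3

deg p = 2. The shape is more complex than any degree-1 curve.
From the axis intercepts and sections: it misses every integer gridline on the x-axis.
Matching integer coefficients to the picture gives p.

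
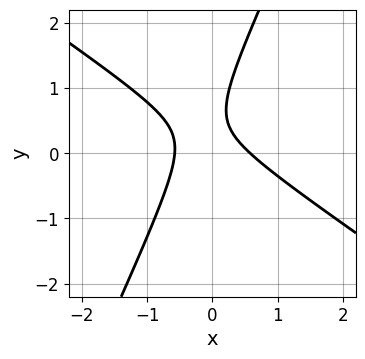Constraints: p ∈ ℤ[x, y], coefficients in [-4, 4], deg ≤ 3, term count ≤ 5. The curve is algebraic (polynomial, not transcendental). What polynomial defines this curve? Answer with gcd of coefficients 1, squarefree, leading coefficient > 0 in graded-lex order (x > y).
3*x^2 + 3*x*y - 2*y^2 + 2*y - 1

1. Degree: a generic line meets the curve in up to 2 points, so deg p = 2.
2. Observable constraints: no y-intercept at any integer in the box.
3. These observations pin down the coefficients.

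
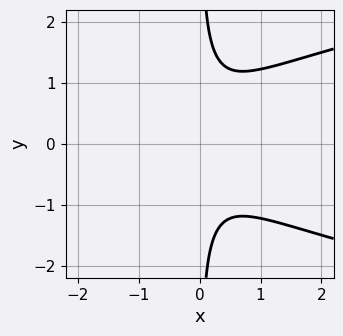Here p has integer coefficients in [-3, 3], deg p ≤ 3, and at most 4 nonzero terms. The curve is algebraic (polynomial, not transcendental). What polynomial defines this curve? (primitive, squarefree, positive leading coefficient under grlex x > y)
2*x*y^2 - 2*x^2 - 1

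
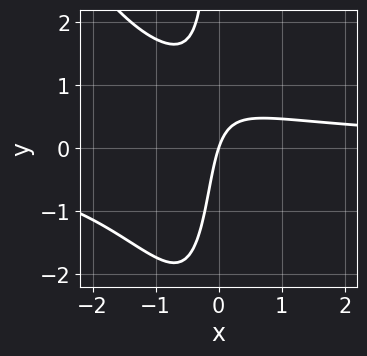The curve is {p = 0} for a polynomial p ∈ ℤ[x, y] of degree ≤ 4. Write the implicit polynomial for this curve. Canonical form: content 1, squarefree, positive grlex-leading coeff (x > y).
(a) deg p = 3.
(b) Observable constraints: it crosses the x-axis at the gridline x = 0; it meets the y-axis at y = 0 (among the integer gridlines).
(c) Together with the visible shape, these determine p as stated.

2*x^2*y + x*y^2 + 3*x*y - 3*x + y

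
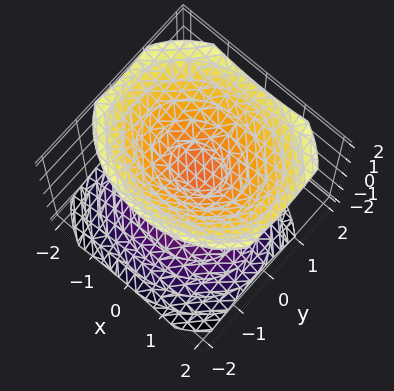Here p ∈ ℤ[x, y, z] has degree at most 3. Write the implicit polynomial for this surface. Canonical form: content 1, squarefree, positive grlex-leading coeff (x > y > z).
There are 2 components. Treating them together as one polynomial.
deg p = 2. A generic line meets the surface in up to 2 points.
Reading off the gridlines: the surface avoids every integer x-axis point in the box; the surface avoids every integer y-axis point in the box.
The integer polynomial consistent with all of this is the stated p.

2*x^2 + 3*y^2 - y*z - 3*z^2 + 1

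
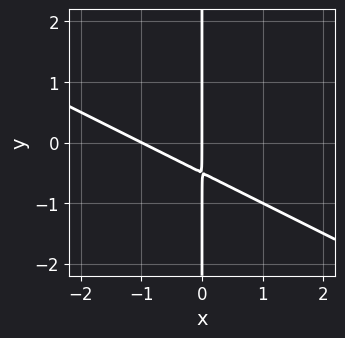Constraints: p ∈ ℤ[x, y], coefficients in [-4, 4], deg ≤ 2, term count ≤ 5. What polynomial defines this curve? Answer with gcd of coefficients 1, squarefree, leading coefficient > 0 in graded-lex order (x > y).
x^2 + 2*x*y + x

1. deg p = 2. The shape is more complex than any degree-1 curve.
2. Checking where it meets the axes: the x-axis gridline crossings are at x ∈ {-1, 0}; every point of the y-axis in the box is on the curve.
3. Putting this together gives p.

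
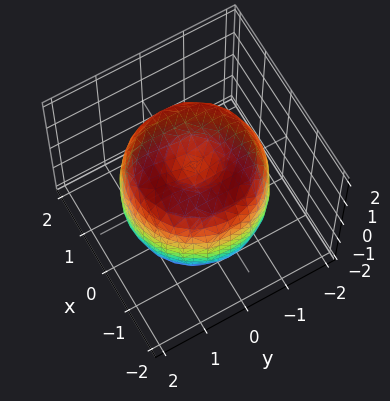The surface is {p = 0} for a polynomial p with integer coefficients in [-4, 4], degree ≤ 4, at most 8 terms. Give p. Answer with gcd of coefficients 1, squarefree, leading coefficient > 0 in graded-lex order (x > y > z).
x^4 + 2*x^2*y^2 + y^4 - 2*x^2 - 2*y^2 + z^2 - 1

(a) Degree: the shape is more complex than any degree-3 surface, so deg p = 4.
(b) Symmetries: rotational symmetry about the z-axis ⇒ p depends on x, y only through x² + y².
(c) Reading off the gridlines: among the integer gridlines, it crosses the z-axis at z ∈ {-1, 1}; a circular section at z = 1 has radius between 1 and 2.
(d) These observations pin down the coefficients.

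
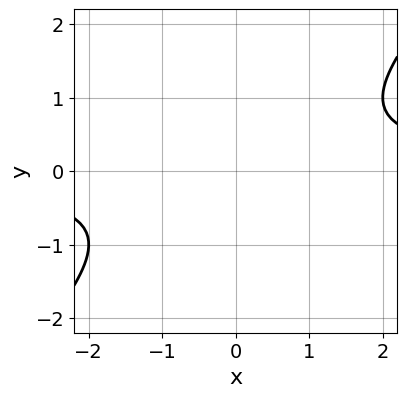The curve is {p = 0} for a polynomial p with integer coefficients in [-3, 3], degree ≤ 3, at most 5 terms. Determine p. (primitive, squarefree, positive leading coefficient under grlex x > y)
First, degree: a generic line meets the curve in up to 2 points, so deg p = 2.
Then, from the visible intercepts: it misses every integer gridline on the x-axis; it misses every integer gridline on the y-axis.
Finally, assembling these constraints gives the stated polynomial.

x*y - y^2 - 1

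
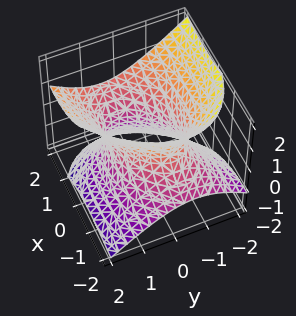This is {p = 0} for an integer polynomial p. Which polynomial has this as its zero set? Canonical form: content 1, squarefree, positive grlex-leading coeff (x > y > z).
x^2 - x*y - 2*x*z + 2*y^2 - 2*z^2 - 2

1. The degree is 2 — the shape is more complex than any degree-1 surface.
2. Against the integer gridlines: no z-intercept at any integer in the box; among the integer gridlines, it crosses the y-axis at y ∈ {-1, 1}.
3. Together with the visible shape, these determine p as stated.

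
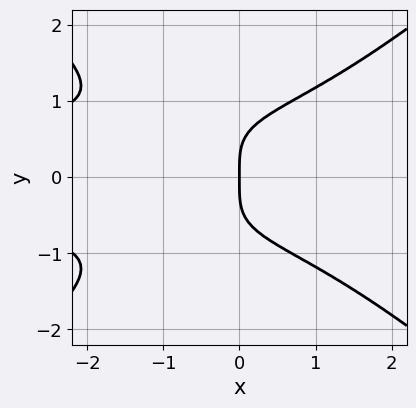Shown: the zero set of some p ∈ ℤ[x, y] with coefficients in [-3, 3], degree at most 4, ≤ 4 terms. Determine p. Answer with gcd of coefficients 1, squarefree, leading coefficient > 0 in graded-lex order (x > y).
2*x^2*y^2 - 3*y^4 + 3*x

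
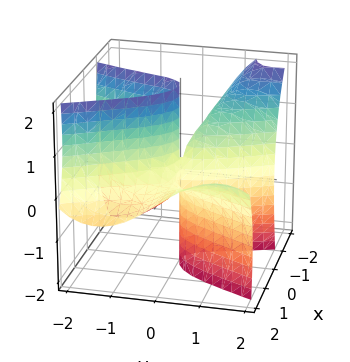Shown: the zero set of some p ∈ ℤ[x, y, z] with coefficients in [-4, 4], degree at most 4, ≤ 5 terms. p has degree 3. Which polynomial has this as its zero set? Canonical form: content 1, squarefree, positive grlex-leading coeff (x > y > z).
3*x^2*y - 2*x^2*z - y^3 - y*z^2 - 3*x*y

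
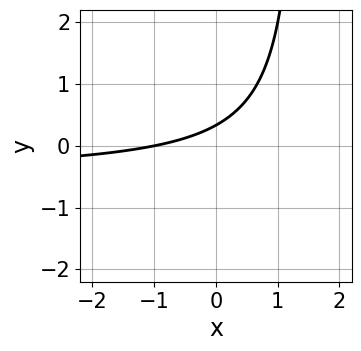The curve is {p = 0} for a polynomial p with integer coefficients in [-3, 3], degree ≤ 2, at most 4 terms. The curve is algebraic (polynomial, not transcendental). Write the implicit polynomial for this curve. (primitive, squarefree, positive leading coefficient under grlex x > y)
First, degree: the shape is more complex than any degree-1 curve, so deg p = 2.
Then, observable constraints: one x-axis crossing is at x = -1.
Finally, these observations pin down the coefficients.

2*x*y + x - 3*y + 1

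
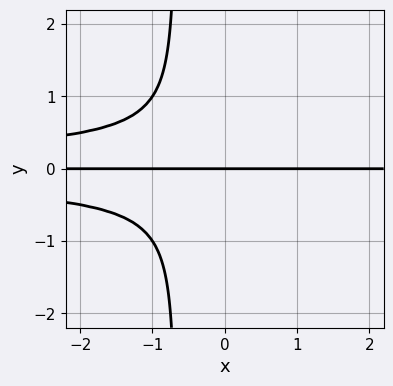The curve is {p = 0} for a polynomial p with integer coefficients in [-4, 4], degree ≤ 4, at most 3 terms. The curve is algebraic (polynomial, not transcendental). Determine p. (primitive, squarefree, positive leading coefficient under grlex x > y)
1. Degree: no degree-3 curve has this shape, so deg p = 4.
2. Observable constraints: it meets the y-axis at y = 0 (among the integer gridlines); every point of the x-axis in the box is on the curve.
3. Putting this together gives p.

3*x*y^3 + 2*y^3 + y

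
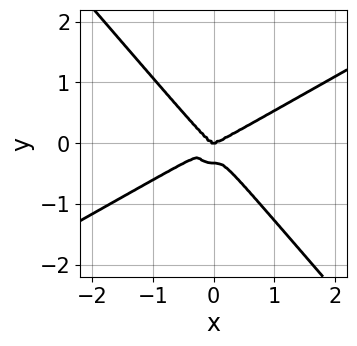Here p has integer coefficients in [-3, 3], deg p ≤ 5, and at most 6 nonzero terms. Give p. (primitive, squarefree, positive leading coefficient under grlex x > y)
First, deg p = 4.
Next, from the visible intercepts: it meets the y-axis at y = 0 (among the integer gridlines); it crosses the x-axis at the gridline x = 0.
Finally, matching integer coefficients to the picture gives p.

2*x^4 - 3*x^3*y - 3*y^4 - y^3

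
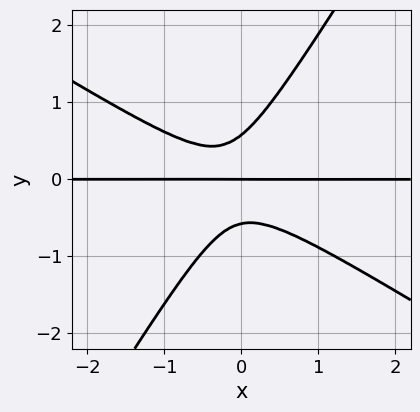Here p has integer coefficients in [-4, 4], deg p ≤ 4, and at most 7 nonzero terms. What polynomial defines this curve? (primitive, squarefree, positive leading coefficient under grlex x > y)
(a) The degree is 3 — a generic line meets the curve in up to 3 points.
(b) Checking where it meets the axes: it crosses the y-axis at the gridline y = 0; the visible x-axis segment lies entirely on the curve.
(c) Together with the visible shape, these determine p as stated.

3*x^2*y + 3*x*y^2 - 3*y^3 + x*y + y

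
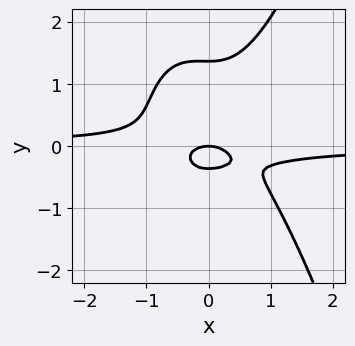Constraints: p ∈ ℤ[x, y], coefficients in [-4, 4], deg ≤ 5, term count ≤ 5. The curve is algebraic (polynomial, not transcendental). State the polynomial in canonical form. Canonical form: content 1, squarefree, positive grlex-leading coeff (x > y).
1. Degree: a generic line meets the curve in up to 4 points, so deg p = 4.
2. Against the integer gridlines: it crosses the x-axis at the gridline x = 0; one y-axis crossing is at y = 0.
3. Together with the visible shape, these determine p as stated.

3*x^3*y - 2*y^3 + x^2 + 2*y^2 + y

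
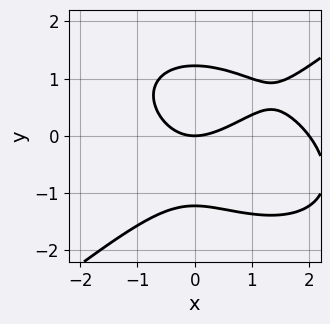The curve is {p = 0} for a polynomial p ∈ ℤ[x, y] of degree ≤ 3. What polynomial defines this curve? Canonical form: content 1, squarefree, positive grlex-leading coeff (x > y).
x^3 - 2*y^3 - 2*x^2 + 3*y

1. The degree is 3 — no degree-2 curve has this shape.
2. From the axis intercepts and sections: the x-axis gridline crossings are at x ∈ {0, 2}; it meets the y-axis at y = 0 (among the integer gridlines).
3. These observations pin down the coefficients.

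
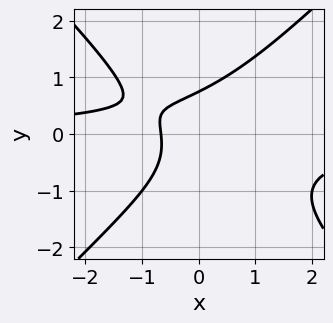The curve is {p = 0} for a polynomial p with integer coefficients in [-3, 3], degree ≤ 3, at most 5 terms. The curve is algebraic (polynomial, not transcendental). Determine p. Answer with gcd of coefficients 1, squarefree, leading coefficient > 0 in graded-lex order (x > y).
3*x^2*y - 3*y^3 + 3*x - y + 2

(a) Degree: the shape is more complex than any degree-2 curve, so deg p = 3.
(b) Solving for integer coefficients yields p as stated.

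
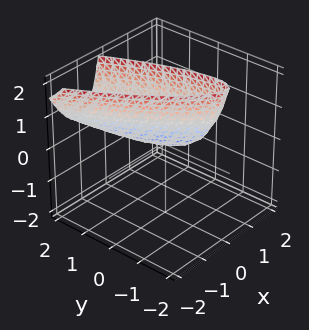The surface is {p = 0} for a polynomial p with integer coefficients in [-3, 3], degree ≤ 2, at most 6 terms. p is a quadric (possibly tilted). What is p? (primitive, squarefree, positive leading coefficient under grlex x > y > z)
1. deg p = 2. No degree-1 surface has this shape.
2. Against the integer gridlines: one z-axis crossing is at z = 0; one y-axis crossing is at y = 0; it crosses the x-axis at the gridline x = 0.
3. Putting this together gives p.

3*x^2 + 3*x*y + x*z + y^2 - z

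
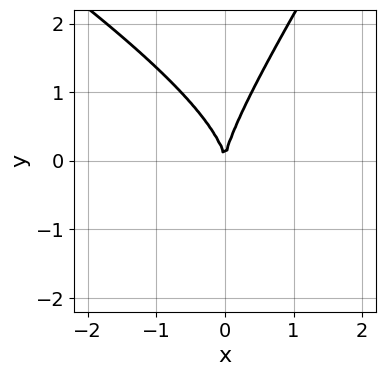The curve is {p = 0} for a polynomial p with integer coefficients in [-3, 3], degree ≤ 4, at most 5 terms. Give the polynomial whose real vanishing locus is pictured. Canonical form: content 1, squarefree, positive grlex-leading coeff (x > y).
x^2*y + x*y^2 - y^3 + 3*x^2

(a) Degree: the shape is more complex than any degree-2 curve, so deg p = 3.
(b) Reading off the gridlines: it crosses the x-axis at the gridline x = 0; it meets the y-axis at y = 0 (among the integer gridlines).
(c) Assembling these constraints gives the stated polynomial.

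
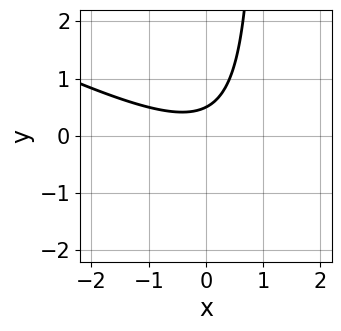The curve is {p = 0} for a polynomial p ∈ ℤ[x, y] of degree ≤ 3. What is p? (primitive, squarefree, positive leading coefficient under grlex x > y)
x^2 + 2*x*y - 2*y + 1

1. Degree: no degree-1 curve has this shape, so deg p = 2.
2. Reading off the gridlines: the curve avoids every integer x-axis point in the box.
3. Matching integer coefficients to the picture gives p.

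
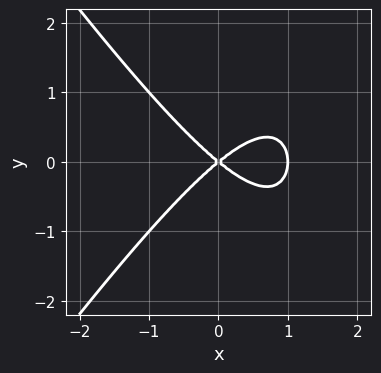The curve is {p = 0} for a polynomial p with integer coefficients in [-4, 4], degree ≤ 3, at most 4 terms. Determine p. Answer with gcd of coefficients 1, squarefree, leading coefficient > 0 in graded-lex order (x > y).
2*x^3 - x*y^2 - 2*x^2 + 3*y^2

First, the degree is 3 — a generic line meets the curve in up to 3 points.
Next, symmetries: the y ↦ −y reflection is a symmetry, so y appears only in even powers.
Next, from the visible intercepts: among the integer gridlines, it crosses the x-axis at x ∈ {0, 1}; it meets the y-axis at y = 0 (among the integer gridlines).
Finally, assembling these constraints gives the stated polynomial.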